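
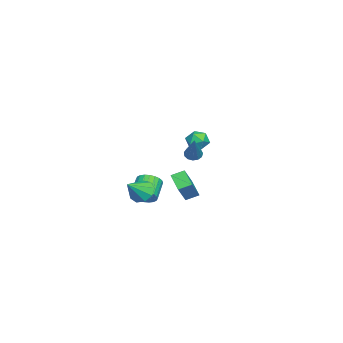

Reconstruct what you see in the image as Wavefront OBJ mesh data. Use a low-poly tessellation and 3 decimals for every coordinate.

v 2.262 -2.189 -0.603
v 2.756 -2.351 -1.237
v 3.278 -2.711 0.323
v 2.851 -1.832 -1.048
v 2.671 -1.479 -0.65
v 2.299 -1.459 -0.231
v 1.91 -1.78 0.015
v 1.686 -2.292 -0.028
v 1.731 -2.756 -0.34
v 2.025 -2.954 -0.775
v 2.43 -2.795 -1.129
v 0.311 1.125 2.728
v 0.799 0.729 2.345
v 0.061 0.171 3.395
v 0.549 -0.225 3.012
v 0.78 0.312 3.46
v 0.935 0.901 3.047
v -0.075 -0.001 2.693
v 0.08 0.588 2.28
v 0.561 0.033 2.323
v 1.089 0.227 2.797
v -0.229 0.673 2.943
v 0.299 0.867 3.417
v 3.251 0.99 3.062
v 3.636 0.784 2.797
v 4.509 1.39 4.578
v 3.63 1.063 2.728
v 3.505 1.319 2.765
v 3.299 1.47 2.896
v 3.077 1.469 3.08
v 2.912 1.316 3.258
v 2.854 1.06 3.373
v 2.922 0.781 3.39
v 3.095 0.569 3.303
v 3.317 0.49 3.139
v 3.519 0.571 2.95
v -4.483 -2.056 -3.065
v -3.478 -2.22 -1.792
v -4.804 -1.315 -2.716
v -3.799 -1.479 -1.443
v -3.541 -1.341 -3.717
v -2.536 -1.505 -2.444
v -3.862 -0.6 -3.368
v -2.857 -0.764 -2.095
v 0.62 -2.567 -1.76
v 1.04 -2.725 -1.135
v -0.099 -2.75 -0.375
v -0.52 -2.593 -1
v 1.037 -2.424 -1.129
v -0.102 -2.45 -0.369
v 0.971 -2.146 -1.22
v -0.169 -2.171 -0.46
v 0.851 -1.931 -1.393
v -0.289 -1.957 -0.632
v 0.695 -1.814 -1.621
v -0.444 -1.839 -0.861
v 0.529 -1.811 -1.871
v -0.611 -1.836 -1.111
v 0.376 -1.923 -2.104
v -0.764 -1.949 -1.344
v 0.26 -2.133 -2.285
v -0.879 -2.159 -1.525
v 0.199 -2.41 -2.385
v -0.94 -2.435 -1.625
v 0.202 -2.71 -2.391
v -0.937 -2.736 -1.631
v 0.269 -2.989 -2.3
v -0.871 -3.014 -1.54
v 0.389 -3.203 -2.128
v -0.751 -3.229 -1.367
v 0.544 -3.321 -1.899
v -0.595 -3.346 -1.139
v 0.711 -3.324 -1.649
v -0.429 -3.349 -0.889
v 0.864 -3.211 -1.416
v -0.276 -3.237 -0.656
v 0.979 -3.001 -1.235
v -0.16 -3.027 -0.475
f 2 1 4
f 2 4 3
f 4 1 5
f 4 5 3
f 5 1 6
f 5 6 3
f 6 1 7
f 6 7 3
f 7 1 8
f 7 8 3
f 8 1 9
f 8 9 3
f 9 1 10
f 9 10 3
f 10 1 11
f 10 11 3
f 11 1 2
f 11 2 3
f 12 23 17
f 12 17 13
f 12 13 19
f 12 19 22
f 12 22 23
f 13 17 21
f 17 23 16
f 23 22 14
f 22 19 18
f 19 13 20
f 15 21 16
f 15 16 14
f 15 14 18
f 15 18 20
f 15 20 21
f 16 21 17
f 14 16 23
f 18 14 22
f 20 18 19
f 21 20 13
f 25 24 27
f 25 27 26
f 27 24 28
f 27 28 26
f 28 24 29
f 28 29 26
f 29 24 30
f 29 30 26
f 30 24 31
f 30 31 26
f 31 24 32
f 31 32 26
f 32 24 33
f 32 33 26
f 33 24 34
f 33 34 26
f 34 24 35
f 34 35 26
f 35 24 36
f 35 36 26
f 36 24 25
f 36 25 26
f 38 40 37
f 41 38 37
f 37 40 39
f 39 41 37
f 38 44 40
f 42 38 41
f 42 44 38
f 40 44 39
f 43 41 39
f 39 44 43
f 43 42 41
f 44 42 43
f 46 45 49
f 46 49 47
f 47 49 50
f 47 50 48
f 49 45 51
f 49 51 50
f 50 51 52
f 50 52 48
f 51 45 53
f 51 53 52
f 52 53 54
f 52 54 48
f 53 45 55
f 53 55 54
f 54 55 56
f 54 56 48
f 55 45 57
f 55 57 56
f 56 57 58
f 56 58 48
f 57 45 59
f 57 59 58
f 58 59 60
f 58 60 48
f 59 45 61
f 59 61 60
f 60 61 62
f 60 62 48
f 61 45 63
f 61 63 62
f 62 63 64
f 62 64 48
f 63 45 65
f 63 65 64
f 64 65 66
f 64 66 48
f 65 45 67
f 65 67 66
f 66 67 68
f 66 68 48
f 67 45 69
f 67 69 68
f 68 69 70
f 68 70 48
f 69 45 71
f 69 71 70
f 70 71 72
f 70 72 48
f 71 45 73
f 71 73 72
f 72 73 74
f 72 74 48
f 73 45 75
f 73 75 74
f 74 75 76
f 74 76 48
f 75 45 77
f 75 77 76
f 76 77 78
f 76 78 48
f 77 45 46
f 77 46 78
f 78 46 47
f 78 47 48



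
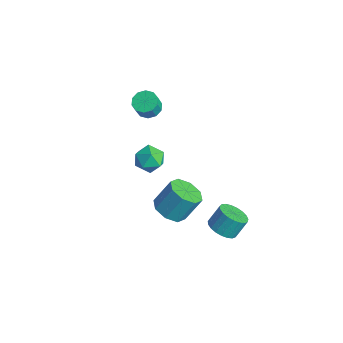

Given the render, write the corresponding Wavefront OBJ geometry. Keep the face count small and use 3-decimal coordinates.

v -3.897 2.235 1.191
v -3.293 2.695 1.205
v -3.019 2.306 2.164
v -3.623 1.845 2.149
v -3.653 2.923 1.401
v -3.379 2.534 2.359
v -4.107 2.888 1.517
v -3.833 2.499 2.475
v -4.481 2.604 1.508
v -4.207 2.214 2.466
v -4.631 2.178 1.378
v -4.357 1.789 2.336
v -4.501 1.774 1.176
v -4.227 1.385 2.135
v -4.141 1.546 0.981
v -3.867 1.157 1.939
v -3.687 1.581 0.865
v -3.413 1.192 1.823
v -3.313 1.866 0.874
v -3.039 1.476 1.832
v -3.163 2.291 1.004
v -2.889 1.902 1.962
v -1.775 1.959 -1.971
v -1.172 1.455 -1.406
v -2.968 1.065 -1.494
v -2.365 0.561 -0.929
v -2.575 1.481 -0.713
v -1.838 2.033 -1.008
v -2.302 0.487 -1.892
v -1.565 1.039 -2.187
v -1.498 0.545 -1.357
v -1.667 1.16 -0.629
v -2.473 1.36 -2.271
v -2.642 1.975 -1.543
v 3.544 2.632 -3.288
v 4.419 2.762 -3.389
v 4.431 3.478 -2.352
v 3.556 3.348 -2.252
v 4.276 3.044 -3.582
v 4.288 3.76 -2.545
v 4.007 3.255 -3.724
v 4.019 3.971 -2.687
v 3.658 3.358 -3.791
v 3.67 4.074 -2.754
v 3.289 3.335 -3.771
v 3.301 4.051 -2.734
v 2.964 3.191 -3.667
v 2.976 3.907 -2.631
v 2.74 2.95 -3.499
v 2.752 3.666 -2.462
v 2.654 2.654 -3.293
v 2.666 3.37 -2.256
v 2.723 2.355 -3.087
v 2.735 3.071 -2.05
v 2.933 2.103 -2.916
v 2.945 2.819 -1.879
v 3.249 1.943 -2.809
v 3.261 2.659 -1.772
v 3.616 1.902 -2.785
v 3.628 2.618 -1.748
v 3.97 1.987 -2.848
v 3.983 2.703 -1.811
v 4.251 2.184 -2.987
v 4.263 2.9 -1.95
v 4.41 2.458 -3.178
v 4.422 3.174 -2.142
v 1.628 0.476 -2.237
v 2.347 1.045 -2.707
v 2.551 1.972 -1.273
v 1.832 1.404 -0.803
v 1.622 1.341 -2.796
v 1.826 2.269 -1.362
v 0.9 1.131 -2.557
v 1.105 2.059 -1.123
v 0.605 0.537 -2.131
v 0.809 1.465 -0.697
v 0.909 -0.092 -1.767
v 1.113 0.835 -0.333
v 1.634 -0.389 -1.678
v 1.838 0.539 -0.244
v 2.355 -0.179 -1.917
v 2.56 0.749 -0.483
v 2.651 0.415 -2.343
v 2.855 1.343 -0.909
f 2 1 5
f 2 5 3
f 3 5 6
f 3 6 4
f 5 1 7
f 5 7 6
f 6 7 8
f 6 8 4
f 7 1 9
f 7 9 8
f 8 9 10
f 8 10 4
f 9 1 11
f 9 11 10
f 10 11 12
f 10 12 4
f 11 1 13
f 11 13 12
f 12 13 14
f 12 14 4
f 13 1 15
f 13 15 14
f 14 15 16
f 14 16 4
f 15 1 17
f 15 17 16
f 16 17 18
f 16 18 4
f 17 1 19
f 17 19 18
f 18 19 20
f 18 20 4
f 19 1 21
f 19 21 20
f 20 21 22
f 20 22 4
f 21 1 2
f 21 2 22
f 22 2 3
f 22 3 4
f 23 34 28
f 23 28 24
f 23 24 30
f 23 30 33
f 23 33 34
f 24 28 32
f 28 34 27
f 34 33 25
f 33 30 29
f 30 24 31
f 26 32 27
f 26 27 25
f 26 25 29
f 26 29 31
f 26 31 32
f 27 32 28
f 25 27 34
f 29 25 33
f 31 29 30
f 32 31 24
f 36 35 39
f 36 39 37
f 37 39 40
f 37 40 38
f 39 35 41
f 39 41 40
f 40 41 42
f 40 42 38
f 41 35 43
f 41 43 42
f 42 43 44
f 42 44 38
f 43 35 45
f 43 45 44
f 44 45 46
f 44 46 38
f 45 35 47
f 45 47 46
f 46 47 48
f 46 48 38
f 47 35 49
f 47 49 48
f 48 49 50
f 48 50 38
f 49 35 51
f 49 51 50
f 50 51 52
f 50 52 38
f 51 35 53
f 51 53 52
f 52 53 54
f 52 54 38
f 53 35 55
f 53 55 54
f 54 55 56
f 54 56 38
f 55 35 57
f 55 57 56
f 56 57 58
f 56 58 38
f 57 35 59
f 57 59 58
f 58 59 60
f 58 60 38
f 59 35 61
f 59 61 60
f 60 61 62
f 60 62 38
f 61 35 63
f 61 63 62
f 62 63 64
f 62 64 38
f 63 35 65
f 63 65 64
f 64 65 66
f 64 66 38
f 65 35 36
f 65 36 66
f 66 36 37
f 66 37 38
f 68 67 71
f 68 71 69
f 69 71 72
f 69 72 70
f 71 67 73
f 71 73 72
f 72 73 74
f 72 74 70
f 73 67 75
f 73 75 74
f 74 75 76
f 74 76 70
f 75 67 77
f 75 77 76
f 76 77 78
f 76 78 70
f 77 67 79
f 77 79 78
f 78 79 80
f 78 80 70
f 79 67 81
f 79 81 80
f 80 81 82
f 80 82 70
f 81 67 83
f 81 83 82
f 82 83 84
f 82 84 70
f 83 67 68
f 83 68 84
f 84 68 69
f 84 69 70



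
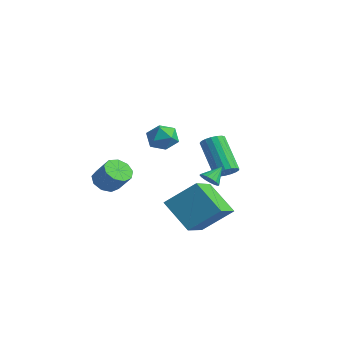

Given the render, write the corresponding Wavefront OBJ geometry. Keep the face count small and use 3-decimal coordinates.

v -3.459 -2.392 -0.889
v -3.026 -2.948 -1.2
v -2.168 -2.803 -0.261
v -2.601 -2.248 0.049
v -2.888 -2.48 -1.398
v -2.03 -2.335 -0.46
v -3.018 -1.971 -1.359
v -2.159 -1.826 -0.42
v -3.353 -1.659 -1.099
v -2.495 -1.514 -0.161
v -3.739 -1.69 -0.742
v -2.88 -1.545 0.196
v -3.994 -2.05 -0.453
v -3.135 -1.905 0.485
v -3.998 -2.57 -0.368
v -3.14 -2.425 0.57
v -3.751 -3.007 -0.527
v -2.892 -2.862 0.411
v -3.367 -3.156 -0.856
v -2.508 -3.011 0.082
v 2.193 -0.583 0.547
v 2.433 -0.9 0.913
v 2.167 0.163 1.213
v 2.63 -0.785 0.792
v 2.727 -0.624 0.614
v 2.702 -0.454 0.422
v 2.56 -0.313 0.258
v 2.334 -0.234 0.161
v 2.076 -0.235 0.152
v 1.844 -0.316 0.234
v 1.693 -0.458 0.387
v 1.656 -0.629 0.578
v 1.742 -0.789 0.761
v 1.931 -0.903 0.896
v 2.181 -0.943 0.95
v -0.013 2.109 -0.276
v 0.35 1.745 0.088
v -1.064 1.966 1.72
v -1.427 2.331 1.356
v 0.453 2.024 0.14
v -0.961 2.245 1.771
v 0.449 2.322 0.096
v -0.965 2.544 1.727
v 0.339 2.572 -0.033
v -1.074 2.793 1.598
v 0.149 2.715 -0.218
v -1.265 2.937 1.414
v -0.079 2.72 -0.415
v -1.492 2.941 1.216
v -0.291 2.585 -0.581
v -1.705 2.806 1.05
v -0.44 2.341 -0.677
v -1.854 2.562 0.954
v -0.491 2.044 -0.681
v -1.905 2.265 0.95
v -0.433 1.762 -0.592
v -1.846 1.983 1.039
v -0.278 1.559 -0.431
v -1.692 1.78 1.201
v -0.063 1.483 -0.234
v -1.477 1.704 1.398
v 0.164 1.55 -0.046
v -1.25 1.771 1.585
v -0.982 -0.006 -2.08
v -0.097 1.195 -0.855
v 0.45 0.323 -3.437
v 1.335 1.524 -2.212
v 0.145 -1.644 -1.288
v 1.03 -0.443 -0.063
v 1.577 -1.315 -2.645
v 2.462 -0.114 -1.42
v 1.229 -2.951 3.427
v 1.653 -2.295 3.595
v 2.267 -3.685 3.665
v 2.691 -3.029 3.833
v 2.106 -3.263 4.324
v 1.465 -2.809 4.177
v 2.455 -3.171 3.083
v 1.814 -2.717 2.936
v 2.412 -2.431 3.382
v 2.196 -2.488 4.15
v 1.724 -3.492 3.11
v 1.508 -3.549 3.878
f 2 1 5
f 2 5 3
f 3 5 6
f 3 6 4
f 5 1 7
f 5 7 6
f 6 7 8
f 6 8 4
f 7 1 9
f 7 9 8
f 8 9 10
f 8 10 4
f 9 1 11
f 9 11 10
f 10 11 12
f 10 12 4
f 11 1 13
f 11 13 12
f 12 13 14
f 12 14 4
f 13 1 15
f 13 15 14
f 14 15 16
f 14 16 4
f 15 1 17
f 15 17 16
f 16 17 18
f 16 18 4
f 17 1 19
f 17 19 18
f 18 19 20
f 18 20 4
f 19 1 2
f 19 2 20
f 20 2 3
f 20 3 4
f 22 21 24
f 22 24 23
f 24 21 25
f 24 25 23
f 25 21 26
f 25 26 23
f 26 21 27
f 26 27 23
f 27 21 28
f 27 28 23
f 28 21 29
f 28 29 23
f 29 21 30
f 29 30 23
f 30 21 31
f 30 31 23
f 31 21 32
f 31 32 23
f 32 21 33
f 32 33 23
f 33 21 34
f 33 34 23
f 34 21 35
f 34 35 23
f 35 21 22
f 35 22 23
f 37 36 40
f 37 40 38
f 38 40 41
f 38 41 39
f 40 36 42
f 40 42 41
f 41 42 43
f 41 43 39
f 42 36 44
f 42 44 43
f 43 44 45
f 43 45 39
f 44 36 46
f 44 46 45
f 45 46 47
f 45 47 39
f 46 36 48
f 46 48 47
f 47 48 49
f 47 49 39
f 48 36 50
f 48 50 49
f 49 50 51
f 49 51 39
f 50 36 52
f 50 52 51
f 51 52 53
f 51 53 39
f 52 36 54
f 52 54 53
f 53 54 55
f 53 55 39
f 54 36 56
f 54 56 55
f 55 56 57
f 55 57 39
f 56 36 58
f 56 58 57
f 57 58 59
f 57 59 39
f 58 36 60
f 58 60 59
f 59 60 61
f 59 61 39
f 60 36 62
f 60 62 61
f 61 62 63
f 61 63 39
f 62 36 37
f 62 37 63
f 63 37 38
f 63 38 39
f 65 67 64
f 68 65 64
f 64 67 66
f 66 68 64
f 65 71 67
f 69 65 68
f 69 71 65
f 67 71 66
f 70 68 66
f 66 71 70
f 70 69 68
f 71 69 70
f 72 83 77
f 72 77 73
f 72 73 79
f 72 79 82
f 72 82 83
f 73 77 81
f 77 83 76
f 83 82 74
f 82 79 78
f 79 73 80
f 75 81 76
f 75 76 74
f 75 74 78
f 75 78 80
f 75 80 81
f 76 81 77
f 74 76 83
f 78 74 82
f 80 78 79
f 81 80 73



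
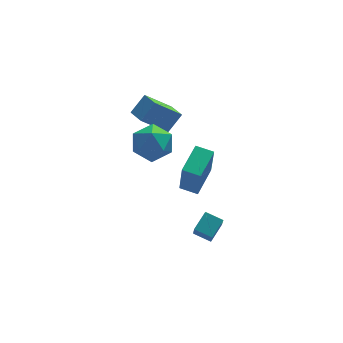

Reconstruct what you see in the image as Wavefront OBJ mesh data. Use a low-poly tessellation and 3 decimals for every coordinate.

v 0.47 0.003 0.341
v 0.974 0.617 -0.395
v 1.606 -1.297 0.035
v 2.11 -0.683 -0.701
v 2.169 -0.427 0.35
v 1.467 0.376 0.539
v 1.113 -1.056 -0.899
v 0.411 -0.253 -0.71
v 1.372 -0.038 -1.161
v 2.024 0.351 -0.389
v 0.556 -1.031 0.029
v 1.208 -0.642 0.801
v 2.502 2.025 -1.697
v 1.189 1.859 -0.462
v 2.209 3.006 -1.876
v 0.897 2.841 -0.641
v 3.243 2.399 -0.859
v 1.931 2.234 0.376
v 2.951 3.381 -1.038
v 1.638 3.215 0.197
v 3.391 -0.424 -4.315
v 3.355 -1.125 -2.304
v 2.628 0.066 -4.158
v 2.592 -0.635 -2.147
v 4.308 0.855 -3.853
v 4.272 0.154 -1.842
v 3.545 1.345 -3.696
v 3.509 0.644 -1.685
v 3.312 -3.499 -4.912
v 3.188 -4.263 -3.818
v 2.602 -2.998 -4.642
v 2.478 -3.761 -3.548
v 3.962 -2.859 -4.392
v 3.838 -3.622 -3.298
v 3.252 -2.357 -4.122
v 3.128 -3.121 -3.028
f 1 12 6
f 1 6 2
f 1 2 8
f 1 8 11
f 1 11 12
f 2 6 10
f 6 12 5
f 12 11 3
f 11 8 7
f 8 2 9
f 4 10 5
f 4 5 3
f 4 3 7
f 4 7 9
f 4 9 10
f 5 10 6
f 3 5 12
f 7 3 11
f 9 7 8
f 10 9 2
f 14 16 13
f 17 14 13
f 13 16 15
f 15 17 13
f 14 20 16
f 18 14 17
f 18 20 14
f 16 20 15
f 19 17 15
f 15 20 19
f 19 18 17
f 20 18 19
f 22 24 21
f 25 22 21
f 21 24 23
f 23 25 21
f 22 28 24
f 26 22 25
f 26 28 22
f 24 28 23
f 27 25 23
f 23 28 27
f 27 26 25
f 28 26 27
f 30 32 29
f 33 30 29
f 29 32 31
f 31 33 29
f 30 36 32
f 34 30 33
f 34 36 30
f 32 36 31
f 35 33 31
f 31 36 35
f 35 34 33
f 36 34 35



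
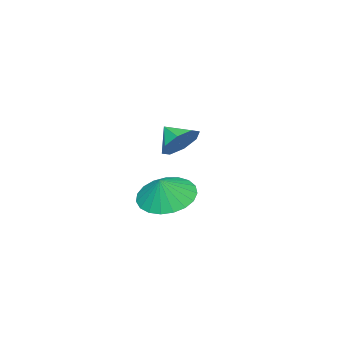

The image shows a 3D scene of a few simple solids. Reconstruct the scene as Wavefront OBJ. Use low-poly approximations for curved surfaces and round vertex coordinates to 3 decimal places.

v -0.895 -0.889 -0.63
v -0.012 -0.992 -0.588
v -1.025 -1.751 -0.01
v -0.252 -0.596 -0.088
v -0.869 -0.372 0.094
v -1.501 -0.451 -0.147
v -1.778 -0.786 -0.672
v -1.538 -1.181 -1.172
v -0.921 -1.406 -1.354
v -0.289 -1.327 -1.112
v 3.305 1.432 -1.547
v 4.164 0.919 -2.003
v 3.835 1.508 -0.633
v 4.257 1.357 -2.093
v 4.186 1.809 -2.088
v 3.962 2.196 -1.99
v 3.624 2.45 -1.816
v 3.232 2.529 -1.595
v 2.852 2.418 -1.366
v 2.55 2.137 -1.168
v 2.379 1.734 -1.036
v 2.368 1.278 -0.992
v 2.519 0.85 -1.044
v 2.806 0.522 -1.184
v 3.179 0.352 -1.386
v 3.574 0.368 -1.616
v 3.923 0.569 -1.834
f 2 1 4
f 2 4 3
f 4 1 5
f 4 5 3
f 5 1 6
f 5 6 3
f 6 1 7
f 6 7 3
f 7 1 8
f 7 8 3
f 8 1 9
f 8 9 3
f 9 1 10
f 9 10 3
f 10 1 2
f 10 2 3
f 12 11 14
f 12 14 13
f 14 11 15
f 14 15 13
f 15 11 16
f 15 16 13
f 16 11 17
f 16 17 13
f 17 11 18
f 17 18 13
f 18 11 19
f 18 19 13
f 19 11 20
f 19 20 13
f 20 11 21
f 20 21 13
f 21 11 22
f 21 22 13
f 22 11 23
f 22 23 13
f 23 11 24
f 23 24 13
f 24 11 25
f 24 25 13
f 25 11 26
f 25 26 13
f 26 11 27
f 26 27 13
f 27 11 12
f 27 12 13



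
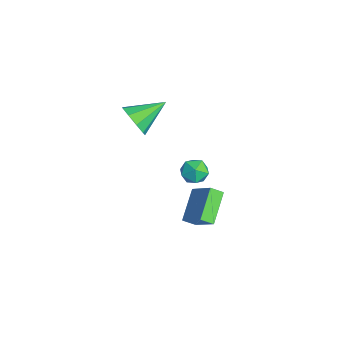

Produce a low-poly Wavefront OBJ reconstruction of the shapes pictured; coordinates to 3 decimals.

v 2.654 -2.796 -1.564
v 1.215 -1.9 -0.503
v 2.734 -2.114 -2.031
v 1.294 -1.219 -0.97
v 3.886 -2.161 -0.43
v 2.446 -1.266 0.631
v 3.965 -1.48 -0.897
v 2.526 -0.584 0.164
v -0.996 -0.707 -2.226
v -0.473 -1.253 -1.749
v -2.107 -1.007 -1.351
v -1.584 -1.553 -0.874
v -1.446 -0.671 -0.852
v -0.759 -0.485 -1.393
v -1.821 -1.775 -1.707
v -1.134 -1.589 -2.248
v -0.983 -1.913 -1.429
v -0.751 -1.231 -0.9
v -1.829 -1.029 -2.2
v -1.597 -0.347 -1.671
v -3.719 -3.869 1.218
v -3.075 -3.39 0.48
v -4.101 -1.991 2.102
v -3.776 -3.414 0.229
v -4.451 -3.651 0.44
v -4.783 -3.99 1.015
v -4.617 -4.272 1.685
v -4.031 -4.365 2.136
v -3.299 -4.226 2.158
v -2.763 -3.92 1.739
v -2.675 -3.59 1.077
f 2 4 1
f 5 2 1
f 1 4 3
f 3 5 1
f 2 8 4
f 6 2 5
f 6 8 2
f 4 8 3
f 7 5 3
f 3 8 7
f 7 6 5
f 8 6 7
f 9 20 14
f 9 14 10
f 9 10 16
f 9 16 19
f 9 19 20
f 10 14 18
f 14 20 13
f 20 19 11
f 19 16 15
f 16 10 17
f 12 18 13
f 12 13 11
f 12 11 15
f 12 15 17
f 12 17 18
f 13 18 14
f 11 13 20
f 15 11 19
f 17 15 16
f 18 17 10
f 22 21 24
f 22 24 23
f 24 21 25
f 24 25 23
f 25 21 26
f 25 26 23
f 26 21 27
f 26 27 23
f 27 21 28
f 27 28 23
f 28 21 29
f 28 29 23
f 29 21 30
f 29 30 23
f 30 21 31
f 30 31 23
f 31 21 22
f 31 22 23



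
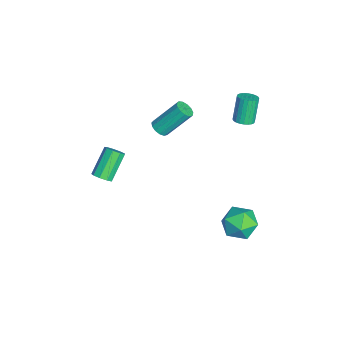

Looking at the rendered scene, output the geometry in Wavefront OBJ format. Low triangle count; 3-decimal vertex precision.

v 1.311 -4.311 -0.073
v 1.736 -4.062 0.171
v 0.715 -3.42 1.296
v 0.289 -3.669 1.053
v 1.588 -3.837 -0.092
v 0.567 -3.194 1.034
v 1.31 -3.834 -0.346
v 0.289 -3.191 0.78
v 1.033 -4.054 -0.472
v 0.012 -3.411 0.654
v 0.885 -4.395 -0.411
v -0.136 -3.752 0.714
v 0.937 -4.696 -0.192
v -0.085 -4.054 0.933
v 1.163 -4.818 0.082
v 0.142 -4.175 1.208
v 1.458 -4.702 0.285
v 0.437 -4.06 1.41
v 1.685 -4.404 0.319
v 0.664 -3.761 1.445
v 1.426 3.041 -2.889
v 2.43 3.259 -2.978
v 1.71 1.501 -3.462
v 2.714 1.719 -3.551
v 2.285 1.638 -2.617
v 2.109 2.589 -2.263
v 2.031 2.171 -4.177
v 1.855 3.122 -3.823
v 2.803 2.721 -3.773
v 2.96 2.392 -2.81
v 1.18 2.368 -3.63
v 1.337 2.039 -2.667
v -1.889 -1.481 0.541
v -1.353 -1.488 0.607
v -1.515 -0.225 2.045
v -2.051 -0.219 1.979
v -1.412 -1.267 0.407
v -1.574 -0.004 1.844
v -1.622 -1.114 0.249
v -1.785 0.149 1.686
v -1.917 -1.078 0.184
v -2.08 0.185 1.621
v -2.203 -1.169 0.232
v -2.366 0.093 1.67
v -2.389 -1.36 0.379
v -2.552 -0.098 1.816
v -2.417 -1.59 0.577
v -2.579 -0.327 2.014
v -2.276 -1.784 0.764
v -2.439 -0.522 2.201
v -2.013 -1.883 0.88
v -2.175 -0.621 2.318
v -1.71 -1.854 0.889
v -1.873 -0.592 2.326
v -1.464 -1.707 0.787
v -1.627 -0.444 2.225
v -1.423 2.651 1.601
v -1.102 2.252 1.801
v -1.677 2.469 3.159
v -1.997 2.869 2.959
v -0.976 2.424 1.827
v -1.551 2.641 3.184
v -0.918 2.63 1.819
v -1.493 2.848 3.176
v -0.937 2.84 1.777
v -1.512 3.057 3.134
v -1.029 3.021 1.709
v -1.604 3.238 3.066
v -1.182 3.146 1.624
v -1.757 3.363 2.981
v -1.372 3.195 1.536
v -1.946 3.412 2.893
v -1.569 3.162 1.458
v -2.144 3.379 2.815
v -1.743 3.051 1.401
v -2.318 3.268 2.759
v -1.869 2.879 1.376
v -2.444 3.096 2.733
v -1.927 2.672 1.384
v -2.502 2.89 2.741
v -1.908 2.463 1.426
v -2.483 2.68 2.783
v -1.816 2.282 1.494
v -2.391 2.499 2.851
v -1.663 2.157 1.579
v -2.238 2.374 2.936
v -1.474 2.108 1.667
v -2.048 2.325 3.024
v -1.276 2.141 1.745
v -1.851 2.358 3.102
f 2 1 5
f 2 5 3
f 3 5 6
f 3 6 4
f 5 1 7
f 5 7 6
f 6 7 8
f 6 8 4
f 7 1 9
f 7 9 8
f 8 9 10
f 8 10 4
f 9 1 11
f 9 11 10
f 10 11 12
f 10 12 4
f 11 1 13
f 11 13 12
f 12 13 14
f 12 14 4
f 13 1 15
f 13 15 14
f 14 15 16
f 14 16 4
f 15 1 17
f 15 17 16
f 16 17 18
f 16 18 4
f 17 1 19
f 17 19 18
f 18 19 20
f 18 20 4
f 19 1 2
f 19 2 20
f 20 2 3
f 20 3 4
f 21 32 26
f 21 26 22
f 21 22 28
f 21 28 31
f 21 31 32
f 22 26 30
f 26 32 25
f 32 31 23
f 31 28 27
f 28 22 29
f 24 30 25
f 24 25 23
f 24 23 27
f 24 27 29
f 24 29 30
f 25 30 26
f 23 25 32
f 27 23 31
f 29 27 28
f 30 29 22
f 34 33 37
f 34 37 35
f 35 37 38
f 35 38 36
f 37 33 39
f 37 39 38
f 38 39 40
f 38 40 36
f 39 33 41
f 39 41 40
f 40 41 42
f 40 42 36
f 41 33 43
f 41 43 42
f 42 43 44
f 42 44 36
f 43 33 45
f 43 45 44
f 44 45 46
f 44 46 36
f 45 33 47
f 45 47 46
f 46 47 48
f 46 48 36
f 47 33 49
f 47 49 48
f 48 49 50
f 48 50 36
f 49 33 51
f 49 51 50
f 50 51 52
f 50 52 36
f 51 33 53
f 51 53 52
f 52 53 54
f 52 54 36
f 53 33 55
f 53 55 54
f 54 55 56
f 54 56 36
f 55 33 34
f 55 34 56
f 56 34 35
f 56 35 36
f 58 57 61
f 58 61 59
f 59 61 62
f 59 62 60
f 61 57 63
f 61 63 62
f 62 63 64
f 62 64 60
f 63 57 65
f 63 65 64
f 64 65 66
f 64 66 60
f 65 57 67
f 65 67 66
f 66 67 68
f 66 68 60
f 67 57 69
f 67 69 68
f 68 69 70
f 68 70 60
f 69 57 71
f 69 71 70
f 70 71 72
f 70 72 60
f 71 57 73
f 71 73 72
f 72 73 74
f 72 74 60
f 73 57 75
f 73 75 74
f 74 75 76
f 74 76 60
f 75 57 77
f 75 77 76
f 76 77 78
f 76 78 60
f 77 57 79
f 77 79 78
f 78 79 80
f 78 80 60
f 79 57 81
f 79 81 80
f 80 81 82
f 80 82 60
f 81 57 83
f 81 83 82
f 82 83 84
f 82 84 60
f 83 57 85
f 83 85 84
f 84 85 86
f 84 86 60
f 85 57 87
f 85 87 86
f 86 87 88
f 86 88 60
f 87 57 89
f 87 89 88
f 88 89 90
f 88 90 60
f 89 57 58
f 89 58 90
f 90 58 59
f 90 59 60



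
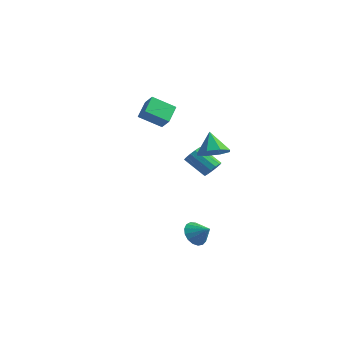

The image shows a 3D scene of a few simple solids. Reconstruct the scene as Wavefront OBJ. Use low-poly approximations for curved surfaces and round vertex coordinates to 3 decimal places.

v 2.205 -0.762 0.929
v 2.473 -0.367 1.355
v 1.264 -0.583 2.317
v 0.995 -0.978 1.891
v 2.266 -0.162 1.142
v 1.057 -0.378 2.104
v 2.041 -0.147 0.861
v 0.831 -0.363 1.823
v 1.867 -0.328 0.602
v 0.658 -0.544 1.564
v 1.8 -0.647 0.447
v 0.591 -0.863 1.408
v 1.862 -1.002 0.445
v 0.653 -1.218 1.406
v 2.033 -1.281 0.596
v 0.824 -1.497 1.558
v 2.258 -1.395 0.854
v 1.049 -1.611 1.816
v 2.466 -1.309 1.135
v 1.257 -1.525 2.097
v 2.591 -1.048 1.351
v 1.382 -1.264 2.313
v 2.594 -0.697 1.433
v 1.385 -0.913 2.395
v -4.375 0.946 2.747
v -3.699 0.743 3.398
v -4.731 2.048 3.461
v -4.055 1.844 4.112
v -3.325 1.816 1.928
v -2.649 1.612 2.579
v -3.681 2.917 2.642
v -3.005 2.714 3.293
v 2.877 -1.615 2.643
v 3.587 -1.96 3.171
v 2.223 -1.105 3.857
v 3.71 -1.278 2.951
v 3.345 -0.793 2.551
v 2.706 -0.789 2.205
v 2.167 -1.269 2.115
v 2.044 -1.951 2.335
v 2.409 -2.436 2.735
v 3.048 -2.44 3.081
v 3.513 -3.992 -2.331
v 3.945 -4.34 -2.935
v 4.407 -3.928 -1.729
v 3.969 -3.956 -3.012
v 3.889 -3.58 -2.932
v 3.723 -3.298 -2.715
v 3.509 -3.175 -2.41
v 3.295 -3.24 -2.087
v 3.132 -3.476 -1.82
v 3.056 -3.831 -1.67
v 3.084 -4.222 -1.671
v 3.211 -4.561 -1.824
v 3.407 -4.769 -2.093
v 3.627 -4.799 -2.416
v 3.821 -4.644 -2.72
f 2 1 5
f 2 5 3
f 3 5 6
f 3 6 4
f 5 1 7
f 5 7 6
f 6 7 8
f 6 8 4
f 7 1 9
f 7 9 8
f 8 9 10
f 8 10 4
f 9 1 11
f 9 11 10
f 10 11 12
f 10 12 4
f 11 1 13
f 11 13 12
f 12 13 14
f 12 14 4
f 13 1 15
f 13 15 14
f 14 15 16
f 14 16 4
f 15 1 17
f 15 17 16
f 16 17 18
f 16 18 4
f 17 1 19
f 17 19 18
f 18 19 20
f 18 20 4
f 19 1 21
f 19 21 20
f 20 21 22
f 20 22 4
f 21 1 23
f 21 23 22
f 22 23 24
f 22 24 4
f 23 1 2
f 23 2 24
f 24 2 3
f 24 3 4
f 26 28 25
f 29 26 25
f 25 28 27
f 27 29 25
f 26 32 28
f 30 26 29
f 30 32 26
f 28 32 27
f 31 29 27
f 27 32 31
f 31 30 29
f 32 30 31
f 34 33 36
f 34 36 35
f 36 33 37
f 36 37 35
f 37 33 38
f 37 38 35
f 38 33 39
f 38 39 35
f 39 33 40
f 39 40 35
f 40 33 41
f 40 41 35
f 41 33 42
f 41 42 35
f 42 33 34
f 42 34 35
f 44 43 46
f 44 46 45
f 46 43 47
f 46 47 45
f 47 43 48
f 47 48 45
f 48 43 49
f 48 49 45
f 49 43 50
f 49 50 45
f 50 43 51
f 50 51 45
f 51 43 52
f 51 52 45
f 52 43 53
f 52 53 45
f 53 43 54
f 53 54 45
f 54 43 55
f 54 55 45
f 55 43 56
f 55 56 45
f 56 43 57
f 56 57 45
f 57 43 44
f 57 44 45



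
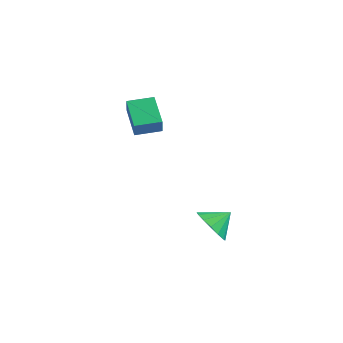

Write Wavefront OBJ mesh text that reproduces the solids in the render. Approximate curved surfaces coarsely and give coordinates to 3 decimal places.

v 3.475 -3.864 -4.035
v 3.972 -3.692 -4.766
v 4.025 -3.116 -3.485
v 3.608 -3.403 -4.796
v 3.209 -3.237 -4.623
v 2.881 -3.239 -4.292
v 2.712 -3.409 -3.892
v 2.748 -3.701 -3.531
v 2.978 -4.037 -3.305
v 3.342 -4.326 -3.274
v 3.741 -4.492 -3.448
v 4.069 -4.49 -3.779
v 4.238 -4.32 -4.178
v 4.202 -4.028 -4.54
v -2.896 0.973 -2.358
v -2.804 0.789 -1.574
v -1.916 1.747 -2.291
v -1.824 1.563 -1.508
v -1.876 -0.283 -2.772
v -1.784 -0.467 -1.989
v -0.896 0.491 -2.706
v -0.804 0.307 -1.922
f 2 1 4
f 2 4 3
f 4 1 5
f 4 5 3
f 5 1 6
f 5 6 3
f 6 1 7
f 6 7 3
f 7 1 8
f 7 8 3
f 8 1 9
f 8 9 3
f 9 1 10
f 9 10 3
f 10 1 11
f 10 11 3
f 11 1 12
f 11 12 3
f 12 1 13
f 12 13 3
f 13 1 14
f 13 14 3
f 14 1 2
f 14 2 3
f 16 18 15
f 19 16 15
f 15 18 17
f 17 19 15
f 16 22 18
f 20 16 19
f 20 22 16
f 18 22 17
f 21 19 17
f 17 22 21
f 21 20 19
f 22 20 21



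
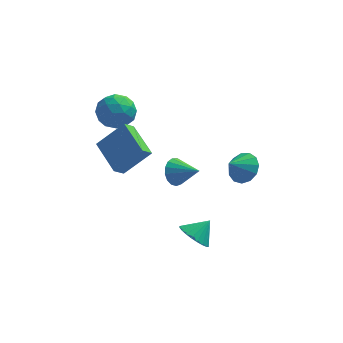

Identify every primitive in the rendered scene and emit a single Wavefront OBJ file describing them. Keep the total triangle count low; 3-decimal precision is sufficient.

v -3.334 -2.474 2.792
v -1.949 -2.125 4.163
v -4.388 -0.743 3.416
v -3.002 -0.394 4.788
v -2.898 -2.006 2.232
v -1.512 -1.657 3.604
v -3.951 -0.275 2.857
v -2.566 0.074 4.228
v 3.031 -1.421 2.522
v 3.798 -1.696 3.009
v 2.309 -2.019 3.318
v 3.644 -1.229 3.221
v 3.296 -0.823 3.211
v 2.863 -0.607 2.982
v 2.484 -0.649 2.607
v 2.278 -0.936 2.205
v 2.311 -1.377 1.903
v 2.573 -1.832 1.798
v 2.98 -2.156 1.923
v 3.403 -2.247 2.238
v 3.708 -2.076 2.643
v 0.667 -2.755 -1.911
v 1.41 -2.853 -2.511
v 1.433 -2.225 -1.049
v 1.283 -2.513 -2.607
v 1.062 -2.211 -2.597
v 0.781 -1.992 -2.482
v 0.482 -1.889 -2.281
v 0.212 -1.917 -2.023
v 0.011 -2.074 -1.748
v -0.09 -2.334 -1.498
v -0.076 -2.658 -1.312
v 0.051 -2.997 -1.216
v 0.272 -3.3 -1.226
v 0.553 -3.519 -1.341
v 0.852 -3.622 -1.542
v 1.122 -3.593 -1.8
v 1.323 -3.437 -2.075
v 1.424 -3.177 -2.324
v -3.717 3.134 4.225
v -2.81 2.453 4.299
v -4.55 1.907 3.141
v -3.643 1.226 3.215
v -4.302 1.395 4.124
v -3.787 2.153 4.794
v -3.573 2.207 2.646
v -3.058 2.965 3.316
v -2.721 1.88 3.323
v -3.172 1.379 4.236
v -4.188 2.981 3.204
v -4.639 2.48 4.117
v -3.19 2.901 4.358
v -4.17 1.459 3.082
v -4.557 1.558 3.617
v -4.024 1.158 3.66
v -3.765 2.725 4.649
v -3.232 2.325 4.692
v -4.109 1.703 4.589
v -4.128 2.035 2.748
v -3.595 1.635 2.791
v -3.336 3.202 3.78
v -2.803 2.802 3.823
v -3.251 2.657 2.851
v -2.605 2.165 3.827
v -3.095 1.443 3.189
v -3.053 2.019 2.855
v -2.751 2.465 3.249
v -2.87 1.87 4.364
v -3.36 1.148 3.726
v -3.747 1.248 4.261
v -3.445 1.693 4.655
v -2.818 1.533 3.79
v -4 3.212 3.714
v -4.49 2.49 3.076
v -3.915 2.667 2.785
v -3.613 3.112 3.179
v -4.265 2.917 4.251
v -4.755 2.195 3.613
v -4.609 1.895 4.191
v -4.307 2.341 4.585
v -4.542 2.827 3.65
v -0.748 4.152 -2.669
v -0.258 4.313 -3.419
v 0.568 3.488 -1.951
v -0.206 4.674 -3.181
v -0.278 4.915 -2.825
v -0.458 4.982 -2.434
v -0.704 4.858 -2.097
v -0.96 4.573 -1.891
v -1.168 4.191 -1.863
v -1.28 3.801 -2.02
v -1.27 3.49 -2.325
v -1.14 3.332 -2.71
v -0.92 3.361 -3.085
v -0.662 3.572 -3.365
v -0.422 3.915 -3.485
f 2 4 1
f 5 2 1
f 1 4 3
f 3 5 1
f 2 8 4
f 6 2 5
f 6 8 2
f 4 8 3
f 7 5 3
f 3 8 7
f 7 6 5
f 8 6 7
f 10 9 12
f 10 12 11
f 12 9 13
f 12 13 11
f 13 9 14
f 13 14 11
f 14 9 15
f 14 15 11
f 15 9 16
f 15 16 11
f 16 9 17
f 16 17 11
f 17 9 18
f 17 18 11
f 18 9 19
f 18 19 11
f 19 9 20
f 19 20 11
f 20 9 21
f 20 21 11
f 21 9 10
f 21 10 11
f 23 22 25
f 23 25 24
f 25 22 26
f 25 26 24
f 26 22 27
f 26 27 24
f 27 22 28
f 27 28 24
f 28 22 29
f 28 29 24
f 29 22 30
f 29 30 24
f 30 22 31
f 30 31 24
f 31 22 32
f 31 32 24
f 32 22 33
f 32 33 24
f 33 22 34
f 33 34 24
f 34 22 35
f 34 35 24
f 35 22 36
f 35 36 24
f 36 22 37
f 36 37 24
f 37 22 38
f 37 38 24
f 38 22 39
f 38 39 24
f 39 22 23
f 39 23 24
f 40 77 56
f 77 51 80
f 56 80 45
f 77 80 56
f 40 56 52
f 56 45 57
f 52 57 41
f 56 57 52
f 40 52 61
f 52 41 62
f 61 62 47
f 52 62 61
f 40 61 73
f 61 47 76
f 73 76 50
f 61 76 73
f 40 73 77
f 73 50 81
f 77 81 51
f 73 81 77
f 41 57 68
f 57 45 71
f 68 71 49
f 57 71 68
f 45 80 58
f 80 51 79
f 58 79 44
f 80 79 58
f 51 81 78
f 81 50 74
f 78 74 42
f 81 74 78
f 50 76 75
f 76 47 63
f 75 63 46
f 76 63 75
f 47 62 67
f 62 41 64
f 67 64 48
f 62 64 67
f 43 69 55
f 69 49 70
f 55 70 44
f 69 70 55
f 43 55 53
f 55 44 54
f 53 54 42
f 55 54 53
f 43 53 60
f 53 42 59
f 60 59 46
f 53 59 60
f 43 60 65
f 60 46 66
f 65 66 48
f 60 66 65
f 43 65 69
f 65 48 72
f 69 72 49
f 65 72 69
f 44 70 58
f 70 49 71
f 58 71 45
f 70 71 58
f 42 54 78
f 54 44 79
f 78 79 51
f 54 79 78
f 46 59 75
f 59 42 74
f 75 74 50
f 59 74 75
f 48 66 67
f 66 46 63
f 67 63 47
f 66 63 67
f 49 72 68
f 72 48 64
f 68 64 41
f 72 64 68
f 83 82 85
f 83 85 84
f 85 82 86
f 85 86 84
f 86 82 87
f 86 87 84
f 87 82 88
f 87 88 84
f 88 82 89
f 88 89 84
f 89 82 90
f 89 90 84
f 90 82 91
f 90 91 84
f 91 82 92
f 91 92 84
f 92 82 93
f 92 93 84
f 93 82 94
f 93 94 84
f 94 82 95
f 94 95 84
f 95 82 96
f 95 96 84
f 96 82 83
f 96 83 84



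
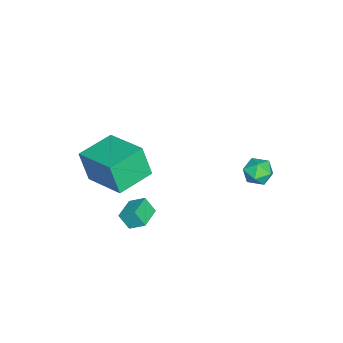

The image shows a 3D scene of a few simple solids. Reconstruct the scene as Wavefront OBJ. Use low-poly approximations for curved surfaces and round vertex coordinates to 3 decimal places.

v -2.876 3.314 -1.912
v -2.555 2.962 -1.31
v -3.985 2.858 -1.59
v -3.664 2.506 -0.988
v -3.718 3.271 -1.001
v -3.033 3.553 -1.2
v -3.507 2.267 -1.7
v -2.822 2.549 -1.899
v -2.946 2.315 -1.179
v -3.076 2.936 -0.747
v -3.464 2.884 -2.153
v -3.594 3.505 -1.721
v 0.028 -2.221 0.937
v -0.079 -2.672 2.427
v 1.097 -0.458 1.548
v 0.99 -0.909 3.037
v 1.55 -3.091 0.783
v 1.443 -3.542 2.272
v 2.619 -1.328 1.393
v 2.512 -1.779 2.883
v 0.497 -1.705 -1.385
v 0.551 -0.968 -0.87
v 0.553 -1.216 -2.09
v 0.607 -0.48 -1.576
v 1.593 -1.8 -1.364
v 1.647 -1.064 -0.85
v 1.649 -1.312 -2.07
v 1.703 -0.575 -1.555
f 1 12 6
f 1 6 2
f 1 2 8
f 1 8 11
f 1 11 12
f 2 6 10
f 6 12 5
f 12 11 3
f 11 8 7
f 8 2 9
f 4 10 5
f 4 5 3
f 4 3 7
f 4 7 9
f 4 9 10
f 5 10 6
f 3 5 12
f 7 3 11
f 9 7 8
f 10 9 2
f 14 16 13
f 17 14 13
f 13 16 15
f 15 17 13
f 14 20 16
f 18 14 17
f 18 20 14
f 16 20 15
f 19 17 15
f 15 20 19
f 19 18 17
f 20 18 19
f 22 24 21
f 25 22 21
f 21 24 23
f 23 25 21
f 22 28 24
f 26 22 25
f 26 28 22
f 24 28 23
f 27 25 23
f 23 28 27
f 27 26 25
f 28 26 27



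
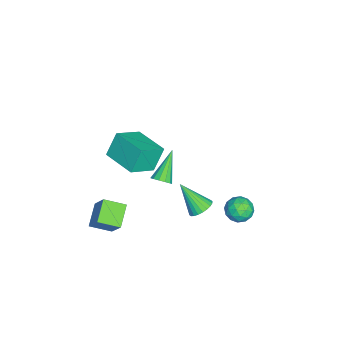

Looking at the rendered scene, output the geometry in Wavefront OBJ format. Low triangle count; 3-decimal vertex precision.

v 0.169 1.045 -2.417
v 0.53 0.492 -2.752
v -0.289 -0.145 -0.943
v 0.74 0.609 -2.592
v 0.864 0.792 -2.406
v 0.882 1.013 -2.222
v 0.791 1.239 -2.067
v 0.606 1.436 -1.966
v 0.354 1.574 -1.933
v 0.074 1.63 -1.974
v -0.191 1.598 -2.083
v -0.402 1.482 -2.242
v -0.526 1.299 -2.428
v -0.544 1.078 -2.613
v -0.453 0.851 -2.767
v -0.268 0.654 -2.869
v -0.016 0.517 -2.901
v 0.264 0.46 -2.86
v 0.414 3.167 -0.699
v 1.06 3.688 -0.668
v 0.9 2.632 -1.832
v 1.546 3.153 -1.801
v 1.476 2.545 -1.24
v 1.176 2.876 -0.539
v 0.784 3.444 -1.961
v 0.484 3.775 -1.26
v 1.289 3.86 -1.448
v 1.716 3.304 -1.002
v 0.244 3.016 -1.498
v 0.671 2.46 -1.052
v 0.694 3.475 -0.584
v 1.266 2.845 -1.916
v 1.224 2.488 -1.586
v 1.604 2.794 -1.568
v 0.762 2.997 -0.508
v 1.142 3.303 -0.49
v 1.386 2.632 -0.826
v 0.818 3.017 -2.01
v 1.198 3.323 -1.992
v 0.356 3.526 -0.932
v 0.736 3.832 -0.914
v 0.574 3.688 -1.674
v 1.209 3.882 -1.024
v 1.494 3.567 -1.69
v 1.047 3.738 -1.784
v 0.87 3.933 -1.373
v 1.46 3.555 -0.762
v 1.745 3.24 -1.428
v 1.704 2.883 -1.098
v 1.528 3.078 -0.687
v 1.594 3.656 -1.221
v 0.215 3.08 -1.072
v 0.5 2.765 -1.738
v 0.432 3.242 -1.813
v 0.256 3.437 -1.402
v 0.466 2.753 -0.81
v 0.751 2.438 -1.476
v 1.09 2.387 -1.127
v 0.913 2.582 -0.716
v 0.366 2.664 -1.279
v -3.128 -4.65 -2.024
v -3.758 -4.176 -0.643
v -4.317 -3.607 -2.924
v -4.947 -3.133 -1.544
v -1.773 -3.047 -1.956
v -2.403 -2.573 -0.576
v -2.962 -2.004 -2.857
v -3.592 -1.53 -1.476
v 0.3 -4.623 -2.872
v 1.181 -3.961 -1.374
v 0.15 -3.42 -3.315
v 1.032 -2.758 -1.817
v 1.548 -4.722 -3.563
v 2.43 -4.06 -2.065
v 1.399 -3.519 -4.006
v 2.28 -2.857 -2.508
v 3.469 -0.511 3.365
v 3.835 -0.248 3.714
v 2.071 -0.169 4.575
v 3.72 -0.023 3.516
v 3.525 0.048 3.271
v 3.312 -0.059 3.056
v 3.149 -0.31 2.939
v 3.088 -0.624 2.957
v 3.147 -0.903 3.105
v 3.309 -1.058 3.335
v 3.521 -1.039 3.575
v 3.717 -0.852 3.749
v 3.834 -0.558 3.8
f 2 1 4
f 2 4 3
f 4 1 5
f 4 5 3
f 5 1 6
f 5 6 3
f 6 1 7
f 6 7 3
f 7 1 8
f 7 8 3
f 8 1 9
f 8 9 3
f 9 1 10
f 9 10 3
f 10 1 11
f 10 11 3
f 11 1 12
f 11 12 3
f 12 1 13
f 12 13 3
f 13 1 14
f 13 14 3
f 14 1 15
f 14 15 3
f 15 1 16
f 15 16 3
f 16 1 17
f 16 17 3
f 17 1 18
f 17 18 3
f 18 1 2
f 18 2 3
f 19 56 35
f 56 30 59
f 35 59 24
f 56 59 35
f 19 35 31
f 35 24 36
f 31 36 20
f 35 36 31
f 19 31 40
f 31 20 41
f 40 41 26
f 31 41 40
f 19 40 52
f 40 26 55
f 52 55 29
f 40 55 52
f 19 52 56
f 52 29 60
f 56 60 30
f 52 60 56
f 20 36 47
f 36 24 50
f 47 50 28
f 36 50 47
f 24 59 37
f 59 30 58
f 37 58 23
f 59 58 37
f 30 60 57
f 60 29 53
f 57 53 21
f 60 53 57
f 29 55 54
f 55 26 42
f 54 42 25
f 55 42 54
f 26 41 46
f 41 20 43
f 46 43 27
f 41 43 46
f 22 48 34
f 48 28 49
f 34 49 23
f 48 49 34
f 22 34 32
f 34 23 33
f 32 33 21
f 34 33 32
f 22 32 39
f 32 21 38
f 39 38 25
f 32 38 39
f 22 39 44
f 39 25 45
f 44 45 27
f 39 45 44
f 22 44 48
f 44 27 51
f 48 51 28
f 44 51 48
f 23 49 37
f 49 28 50
f 37 50 24
f 49 50 37
f 21 33 57
f 33 23 58
f 57 58 30
f 33 58 57
f 25 38 54
f 38 21 53
f 54 53 29
f 38 53 54
f 27 45 46
f 45 25 42
f 46 42 26
f 45 42 46
f 28 51 47
f 51 27 43
f 47 43 20
f 51 43 47
f 62 64 61
f 65 62 61
f 61 64 63
f 63 65 61
f 62 68 64
f 66 62 65
f 66 68 62
f 64 68 63
f 67 65 63
f 63 68 67
f 67 66 65
f 68 66 67
f 70 72 69
f 73 70 69
f 69 72 71
f 71 73 69
f 70 76 72
f 74 70 73
f 74 76 70
f 72 76 71
f 75 73 71
f 71 76 75
f 75 74 73
f 76 74 75
f 78 77 80
f 78 80 79
f 80 77 81
f 80 81 79
f 81 77 82
f 81 82 79
f 82 77 83
f 82 83 79
f 83 77 84
f 83 84 79
f 84 77 85
f 84 85 79
f 85 77 86
f 85 86 79
f 86 77 87
f 86 87 79
f 87 77 88
f 87 88 79
f 88 77 89
f 88 89 79
f 89 77 78
f 89 78 79



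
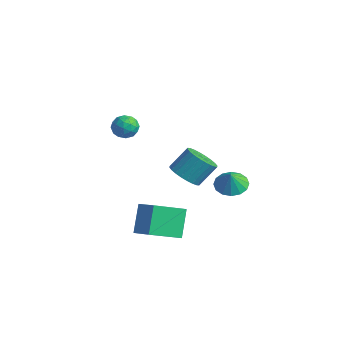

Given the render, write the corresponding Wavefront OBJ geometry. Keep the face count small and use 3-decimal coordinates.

v 0.599 3.239 -1.191
v 1.29 2.715 -1.58
v 0.921 2.921 -0.189
v 1.492 3.157 -1.505
v 1.455 3.621 -1.346
v 1.189 3.982 -1.145
v 0.764 4.145 -0.957
v 0.295 4.064 -0.832
v -0.092 3.763 -0.803
v -0.294 3.321 -0.878
v -0.257 2.857 -1.037
v 0.009 2.496 -1.237
v 0.433 2.333 -1.425
v 0.902 2.413 -1.55
v -2.644 -0.487 3.064
v -2.301 -1.035 2.594
v -3.239 -1.425 3.726
v -2.896 -1.973 3.256
v -2.451 -1.553 3.77
v -2.084 -0.973 3.361
v -3.456 -1.487 2.959
v -3.089 -0.907 2.55
v -2.803 -1.653 2.53
v -2.182 -1.694 3.031
v -3.358 -0.766 3.289
v -2.737 -0.807 3.79
v -2.421 -0.678 2.771
v -3.119 -1.782 3.549
v -2.858 -1.534 3.851
v -2.656 -1.857 3.575
v -2.293 -0.642 3.221
v -2.091 -0.964 2.945
v -2.179 -1.268 3.636
v -3.449 -1.496 3.375
v -3.247 -1.818 3.099
v -2.884 -0.603 2.745
v -2.682 -0.926 2.469
v -3.361 -1.192 2.684
v -2.514 -1.364 2.457
v -2.863 -1.916 2.846
v -3.193 -1.63 2.672
v -2.977 -1.289 2.431
v -2.149 -1.388 2.751
v -2.498 -1.939 3.14
v -2.237 -1.692 3.442
v -2.021 -1.351 3.202
v -2.444 -1.751 2.713
v -3.042 -0.521 3.18
v -3.391 -1.072 3.569
v -3.519 -1.109 3.118
v -3.303 -0.768 2.878
v -2.677 -0.544 3.474
v -3.026 -1.096 3.863
v -2.563 -1.171 3.889
v -2.347 -0.83 3.648
v -3.096 -0.709 3.607
v 2.302 -1.917 -0.163
v 2.036 -3.743 0.684
v 3.516 -1.855 0.353
v 3.249 -3.68 1.2
v 2.971 -2.7 -1.64
v 2.704 -4.525 -0.793
v 4.184 -2.637 -1.124
v 3.918 -4.463 -0.277
v 2.915 -1.552 2.401
v 3.481 -2.188 2.822
v 3.711 -1.245 3.939
v 3.145 -0.608 3.519
v 3.724 -2.001 2.614
v 3.954 -1.058 3.732
v 3.845 -1.746 2.374
v 4.075 -0.803 3.491
v 3.823 -1.461 2.138
v 4.053 -0.518 3.255
v 3.664 -1.19 1.942
v 3.894 -0.247 3.059
v 3.39 -0.974 1.816
v 3.62 -0.031 2.933
v 3.044 -0.846 1.779
v 3.274 0.097 2.896
v 2.679 -0.825 1.837
v 2.909 0.118 2.954
v 2.349 -0.915 1.981
v 2.579 0.028 3.098
v 2.106 -1.102 2.188
v 2.336 -0.159 3.306
v 1.985 -1.357 2.429
v 2.215 -0.414 3.546
v 2.007 -1.642 2.665
v 2.237 -0.699 3.782
v 2.166 -1.913 2.861
v 2.396 -0.97 3.978
v 2.44 -2.129 2.987
v 2.67 -1.186 4.104
v 2.786 -2.257 3.024
v 3.016 -1.314 4.141
v 3.151 -2.278 2.966
v 3.381 -1.335 4.083
f 2 1 4
f 2 4 3
f 4 1 5
f 4 5 3
f 5 1 6
f 5 6 3
f 6 1 7
f 6 7 3
f 7 1 8
f 7 8 3
f 8 1 9
f 8 9 3
f 9 1 10
f 9 10 3
f 10 1 11
f 10 11 3
f 11 1 12
f 11 12 3
f 12 1 13
f 12 13 3
f 13 1 14
f 13 14 3
f 14 1 2
f 14 2 3
f 15 52 31
f 52 26 55
f 31 55 20
f 52 55 31
f 15 31 27
f 31 20 32
f 27 32 16
f 31 32 27
f 15 27 36
f 27 16 37
f 36 37 22
f 27 37 36
f 15 36 48
f 36 22 51
f 48 51 25
f 36 51 48
f 15 48 52
f 48 25 56
f 52 56 26
f 48 56 52
f 16 32 43
f 32 20 46
f 43 46 24
f 32 46 43
f 20 55 33
f 55 26 54
f 33 54 19
f 55 54 33
f 26 56 53
f 56 25 49
f 53 49 17
f 56 49 53
f 25 51 50
f 51 22 38
f 50 38 21
f 51 38 50
f 22 37 42
f 37 16 39
f 42 39 23
f 37 39 42
f 18 44 30
f 44 24 45
f 30 45 19
f 44 45 30
f 18 30 28
f 30 19 29
f 28 29 17
f 30 29 28
f 18 28 35
f 28 17 34
f 35 34 21
f 28 34 35
f 18 35 40
f 35 21 41
f 40 41 23
f 35 41 40
f 18 40 44
f 40 23 47
f 44 47 24
f 40 47 44
f 19 45 33
f 45 24 46
f 33 46 20
f 45 46 33
f 17 29 53
f 29 19 54
f 53 54 26
f 29 54 53
f 21 34 50
f 34 17 49
f 50 49 25
f 34 49 50
f 23 41 42
f 41 21 38
f 42 38 22
f 41 38 42
f 24 47 43
f 47 23 39
f 43 39 16
f 47 39 43
f 58 60 57
f 61 58 57
f 57 60 59
f 59 61 57
f 58 64 60
f 62 58 61
f 62 64 58
f 60 64 59
f 63 61 59
f 59 64 63
f 63 62 61
f 64 62 63
f 66 65 69
f 66 69 67
f 67 69 70
f 67 70 68
f 69 65 71
f 69 71 70
f 70 71 72
f 70 72 68
f 71 65 73
f 71 73 72
f 72 73 74
f 72 74 68
f 73 65 75
f 73 75 74
f 74 75 76
f 74 76 68
f 75 65 77
f 75 77 76
f 76 77 78
f 76 78 68
f 77 65 79
f 77 79 78
f 78 79 80
f 78 80 68
f 79 65 81
f 79 81 80
f 80 81 82
f 80 82 68
f 81 65 83
f 81 83 82
f 82 83 84
f 82 84 68
f 83 65 85
f 83 85 84
f 84 85 86
f 84 86 68
f 85 65 87
f 85 87 86
f 86 87 88
f 86 88 68
f 87 65 89
f 87 89 88
f 88 89 90
f 88 90 68
f 89 65 91
f 89 91 90
f 90 91 92
f 90 92 68
f 91 65 93
f 91 93 92
f 92 93 94
f 92 94 68
f 93 65 95
f 93 95 94
f 94 95 96
f 94 96 68
f 95 65 97
f 95 97 96
f 96 97 98
f 96 98 68
f 97 65 66
f 97 66 98
f 98 66 67
f 98 67 68



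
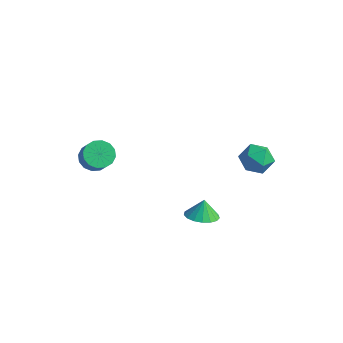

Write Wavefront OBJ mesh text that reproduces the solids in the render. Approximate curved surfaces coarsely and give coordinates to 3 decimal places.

v 2.968 4.387 1.66
v 3.435 3.592 2.286
v 2.505 3.148 0.434
v 2.972 2.353 1.06
v 2.042 2.86 1.406
v 2.328 3.626 2.163
v 3.612 3.114 0.557
v 3.898 3.88 1.314
v 3.833 2.806 1.604
v 2.863 2.649 2.129
v 3.077 4.091 0.591
v 2.107 3.934 1.116
v 2.266 -0.744 -1.273
v 3.135 -0.218 -1.36
v 2.154 -0.376 -0.167
v 2.792 0.099 -1.5
v 2.328 0.224 -1.589
v 1.85 0.126 -1.604
v 1.467 -0.17 -1.544
v 1.267 -0.599 -1.421
v 1.296 -1.06 -1.265
v 1.547 -1.449 -1.11
v 1.962 -1.677 -0.992
v 2.448 -1.691 -0.939
v 2.891 -1.488 -0.962
v 3.191 -1.114 -1.056
v 3.279 -0.656 -1.2
v -2.97 -3.769 3.171
v -2.205 -3.589 2.673
v -1.444 -4.012 3.692
v -2.21 -4.191 4.189
v -2.297 -3.181 2.912
v -1.536 -3.604 3.93
v -2.57 -2.931 3.219
v -1.809 -3.354 4.238
v -2.95 -2.904 3.514
v -2.189 -3.327 4.533
v -3.335 -3.11 3.716
v -2.574 -3.533 4.735
v -3.623 -3.492 3.773
v -2.862 -3.915 4.792
v -3.736 -3.948 3.668
v -2.975 -4.371 4.687
v -3.644 -4.356 3.43
v -2.883 -4.779 4.448
v -3.371 -4.606 3.122
v -2.61 -5.029 4.141
v -2.991 -4.633 2.827
v -2.23 -5.056 3.846
v -2.606 -4.427 2.625
v -1.845 -4.85 3.644
v -2.318 -4.045 2.568
v -1.557 -4.468 3.587
f 1 12 6
f 1 6 2
f 1 2 8
f 1 8 11
f 1 11 12
f 2 6 10
f 6 12 5
f 12 11 3
f 11 8 7
f 8 2 9
f 4 10 5
f 4 5 3
f 4 3 7
f 4 7 9
f 4 9 10
f 5 10 6
f 3 5 12
f 7 3 11
f 9 7 8
f 10 9 2
f 14 13 16
f 14 16 15
f 16 13 17
f 16 17 15
f 17 13 18
f 17 18 15
f 18 13 19
f 18 19 15
f 19 13 20
f 19 20 15
f 20 13 21
f 20 21 15
f 21 13 22
f 21 22 15
f 22 13 23
f 22 23 15
f 23 13 24
f 23 24 15
f 24 13 25
f 24 25 15
f 25 13 26
f 25 26 15
f 26 13 27
f 26 27 15
f 27 13 14
f 27 14 15
f 29 28 32
f 29 32 30
f 30 32 33
f 30 33 31
f 32 28 34
f 32 34 33
f 33 34 35
f 33 35 31
f 34 28 36
f 34 36 35
f 35 36 37
f 35 37 31
f 36 28 38
f 36 38 37
f 37 38 39
f 37 39 31
f 38 28 40
f 38 40 39
f 39 40 41
f 39 41 31
f 40 28 42
f 40 42 41
f 41 42 43
f 41 43 31
f 42 28 44
f 42 44 43
f 43 44 45
f 43 45 31
f 44 28 46
f 44 46 45
f 45 46 47
f 45 47 31
f 46 28 48
f 46 48 47
f 47 48 49
f 47 49 31
f 48 28 50
f 48 50 49
f 49 50 51
f 49 51 31
f 50 28 52
f 50 52 51
f 51 52 53
f 51 53 31
f 52 28 29
f 52 29 53
f 53 29 30
f 53 30 31



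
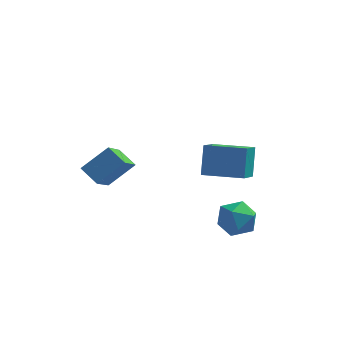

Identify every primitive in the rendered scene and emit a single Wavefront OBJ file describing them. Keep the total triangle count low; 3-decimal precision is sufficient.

v 1.333 -0.306 -1.165
v 1.337 0.622 0.365
v 1.608 1.224 -2.093
v 1.612 2.152 -0.562
v 3.488 -0.592 -0.998
v 3.492 0.336 0.533
v 3.763 0.938 -1.925
v 3.767 1.866 -0.395
v 3.288 -2.617 -1.66
v 4.314 -3.025 -1.688
v 2.626 -4.275 -1.712
v 3.652 -4.683 -1.74
v 3.277 -4.195 -0.823
v 3.687 -3.17 -0.791
v 3.253 -4.13 -2.609
v 3.663 -3.105 -2.577
v 4.292 -3.96 -2.275
v 4.307 -4.001 -1.172
v 2.633 -3.299 -2.228
v 2.648 -3.34 -1.125
v -3.545 -2.959 0.563
v -3.756 -4.692 1.902
v -2.349 -2.265 1.65
v -2.56 -3.998 2.989
v -2.68 -3.522 -0.029
v -2.891 -5.255 1.31
v -1.484 -2.828 1.058
v -1.695 -4.561 2.397
f 2 4 1
f 5 2 1
f 1 4 3
f 3 5 1
f 2 8 4
f 6 2 5
f 6 8 2
f 4 8 3
f 7 5 3
f 3 8 7
f 7 6 5
f 8 6 7
f 9 20 14
f 9 14 10
f 9 10 16
f 9 16 19
f 9 19 20
f 10 14 18
f 14 20 13
f 20 19 11
f 19 16 15
f 16 10 17
f 12 18 13
f 12 13 11
f 12 11 15
f 12 15 17
f 12 17 18
f 13 18 14
f 11 13 20
f 15 11 19
f 17 15 16
f 18 17 10
f 22 24 21
f 25 22 21
f 21 24 23
f 23 25 21
f 22 28 24
f 26 22 25
f 26 28 22
f 24 28 23
f 27 25 23
f 23 28 27
f 27 26 25
f 28 26 27



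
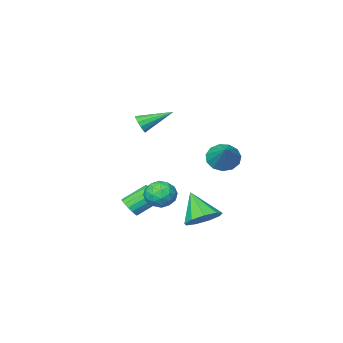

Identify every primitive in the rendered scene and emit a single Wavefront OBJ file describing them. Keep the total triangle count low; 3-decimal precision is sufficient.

v 2.914 -2.293 -4.032
v 3.208 -2.634 -3.497
v 1.9 -2.249 -2.532
v 1.606 -1.907 -3.068
v 3.324 -2.321 -3.465
v 2.016 -1.936 -2.501
v 3.345 -2.002 -3.564
v 2.037 -1.617 -2.599
v 3.268 -1.749 -3.769
v 1.96 -1.364 -2.805
v 3.11 -1.621 -4.035
v 1.802 -1.235 -3.071
v 2.907 -1.646 -4.3
v 1.599 -1.261 -3.336
v 2.705 -1.82 -4.504
v 1.397 -1.435 -3.54
v 2.552 -2.102 -4.6
v 1.244 -1.717 -3.636
v 2.481 -2.428 -4.565
v 1.173 -2.042 -3.601
v 2.51 -2.722 -4.409
v 1.202 -2.337 -3.445
v 2.631 -2.919 -4.166
v 1.323 -2.534 -3.202
v 2.817 -2.972 -3.892
v 1.509 -2.586 -2.928
v 3.025 -2.869 -3.651
v 1.717 -2.484 -2.687
v 3.822 0.66 3.44
v 4.168 1.014 3.797
v 2.258 1.36 4.26
v 4.101 1.197 3.514
v 3.946 1.21 3.207
v 3.752 1.048 2.975
v 3.58 0.763 2.89
v 3.485 0.445 2.98
v 3.497 0.195 3.216
v 3.612 0.093 3.523
v 3.794 0.171 3.804
v 3.985 0.404 3.97
v 4.124 0.719 3.967
v 1.562 3.285 -2.934
v 2.608 3.13 -3.099
v 1.598 1.995 -1.486
v 2.508 3.67 -2.615
v 1.965 4.03 -2.281
v 1.233 4.041 -2.253
v 0.656 3.699 -2.543
v 0.502 3.162 -3.017
v 0.844 2.683 -3.452
v 1.522 2.486 -3.645
v 2.219 2.662 -3.505
v -0.097 2.516 0.896
v 0.623 2.66 0.308
v 0.617 3.884 2.104
v 0.239 2.993 0.158
v -0.251 3.174 0.242
v -0.693 3.147 0.534
v -0.945 2.919 0.94
v -0.928 2.564 1.332
v -0.647 2.193 1.586
v -0.191 1.925 1.62
v 0.294 1.845 1.425
v 0.656 1.977 1.061
v 0.778 2.281 0.645
v 2.288 0.991 -2.684
v 3.143 0.861 -2.275
v 1.737 -0.241 -1.925
v 2.592 -0.371 -1.516
v 2.058 0.386 -1.278
v 2.398 1.147 -1.747
v 2.482 -0.527 -2.453
v 2.822 0.234 -2.922
v 3.263 -0.078 -2.132
v 3.001 0.487 -1.406
v 1.879 0.133 -2.794
v 1.617 0.698 -2.068
v 2.764 1.034 -2.546
v 2.116 -0.414 -1.654
v 1.802 0.031 -1.514
v 2.305 -0.046 -1.273
v 2.326 1.203 -2.235
v 2.829 1.126 -1.995
v 2.191 0.847 -1.409
v 2.051 -0.506 -2.205
v 2.554 -0.583 -1.965
v 2.575 0.666 -2.927
v 3.078 0.589 -2.686
v 2.689 -0.227 -2.791
v 3.337 0.406 -2.222
v 3.013 -0.318 -1.776
v 2.948 -0.41 -2.327
v 3.148 0.038 -2.602
v 3.183 0.738 -1.794
v 2.859 0.014 -1.349
v 2.545 0.459 -1.208
v 2.745 0.906 -1.484
v 3.253 0.186 -1.711
v 2.021 0.606 -2.851
v 1.697 -0.118 -2.406
v 2.135 -0.286 -2.716
v 2.335 0.161 -2.992
v 1.867 0.938 -2.424
v 1.543 0.214 -1.978
v 1.732 0.582 -1.598
v 1.932 1.03 -1.873
v 1.627 0.434 -2.489
f 2 1 5
f 2 5 3
f 3 5 6
f 3 6 4
f 5 1 7
f 5 7 6
f 6 7 8
f 6 8 4
f 7 1 9
f 7 9 8
f 8 9 10
f 8 10 4
f 9 1 11
f 9 11 10
f 10 11 12
f 10 12 4
f 11 1 13
f 11 13 12
f 12 13 14
f 12 14 4
f 13 1 15
f 13 15 14
f 14 15 16
f 14 16 4
f 15 1 17
f 15 17 16
f 16 17 18
f 16 18 4
f 17 1 19
f 17 19 18
f 18 19 20
f 18 20 4
f 19 1 21
f 19 21 20
f 20 21 22
f 20 22 4
f 21 1 23
f 21 23 22
f 22 23 24
f 22 24 4
f 23 1 25
f 23 25 24
f 24 25 26
f 24 26 4
f 25 1 27
f 25 27 26
f 26 27 28
f 26 28 4
f 27 1 2
f 27 2 28
f 28 2 3
f 28 3 4
f 30 29 32
f 30 32 31
f 32 29 33
f 32 33 31
f 33 29 34
f 33 34 31
f 34 29 35
f 34 35 31
f 35 29 36
f 35 36 31
f 36 29 37
f 36 37 31
f 37 29 38
f 37 38 31
f 38 29 39
f 38 39 31
f 39 29 40
f 39 40 31
f 40 29 41
f 40 41 31
f 41 29 30
f 41 30 31
f 43 42 45
f 43 45 44
f 45 42 46
f 45 46 44
f 46 42 47
f 46 47 44
f 47 42 48
f 47 48 44
f 48 42 49
f 48 49 44
f 49 42 50
f 49 50 44
f 50 42 51
f 50 51 44
f 51 42 52
f 51 52 44
f 52 42 43
f 52 43 44
f 54 53 56
f 54 56 55
f 56 53 57
f 56 57 55
f 57 53 58
f 57 58 55
f 58 53 59
f 58 59 55
f 59 53 60
f 59 60 55
f 60 53 61
f 60 61 55
f 61 53 62
f 61 62 55
f 62 53 63
f 62 63 55
f 63 53 64
f 63 64 55
f 64 53 65
f 64 65 55
f 65 53 54
f 65 54 55
f 66 103 82
f 103 77 106
f 82 106 71
f 103 106 82
f 66 82 78
f 82 71 83
f 78 83 67
f 82 83 78
f 66 78 87
f 78 67 88
f 87 88 73
f 78 88 87
f 66 87 99
f 87 73 102
f 99 102 76
f 87 102 99
f 66 99 103
f 99 76 107
f 103 107 77
f 99 107 103
f 67 83 94
f 83 71 97
f 94 97 75
f 83 97 94
f 71 106 84
f 106 77 105
f 84 105 70
f 106 105 84
f 77 107 104
f 107 76 100
f 104 100 68
f 107 100 104
f 76 102 101
f 102 73 89
f 101 89 72
f 102 89 101
f 73 88 93
f 88 67 90
f 93 90 74
f 88 90 93
f 69 95 81
f 95 75 96
f 81 96 70
f 95 96 81
f 69 81 79
f 81 70 80
f 79 80 68
f 81 80 79
f 69 79 86
f 79 68 85
f 86 85 72
f 79 85 86
f 69 86 91
f 86 72 92
f 91 92 74
f 86 92 91
f 69 91 95
f 91 74 98
f 95 98 75
f 91 98 95
f 70 96 84
f 96 75 97
f 84 97 71
f 96 97 84
f 68 80 104
f 80 70 105
f 104 105 77
f 80 105 104
f 72 85 101
f 85 68 100
f 101 100 76
f 85 100 101
f 74 92 93
f 92 72 89
f 93 89 73
f 92 89 93
f 75 98 94
f 98 74 90
f 94 90 67
f 98 90 94



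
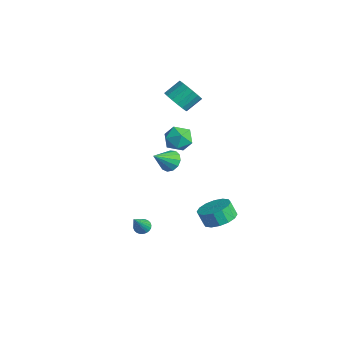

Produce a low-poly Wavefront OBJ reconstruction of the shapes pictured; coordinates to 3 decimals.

v -2.61 0.516 3.425
v -2.136 0.046 4.044
v -2.137 1.034 4.794
v -2.61 1.504 4.175
v -1.829 0.233 3.798
v -1.83 1.221 4.548
v -1.701 0.485 3.467
v -1.702 1.472 4.217
v -1.781 0.744 3.126
v -1.782 1.731 3.876
v -2.051 0.951 2.853
v -2.051 1.938 3.603
v -2.449 1.058 2.712
v -2.449 2.046 3.462
v -2.883 1.041 2.734
v -2.884 2.029 3.484
v -3.255 0.904 2.914
v -3.256 1.891 3.664
v -3.479 0.678 3.211
v -3.48 1.665 3.962
v -3.504 0.415 3.558
v -3.505 1.402 4.308
v -3.324 0.175 3.873
v -3.325 1.162 4.624
v -2.981 0.013 4.086
v -2.981 1.001 4.837
v -2.552 -0.033 4.148
v -2.552 0.954 4.898
v 0.352 -3.091 -4.197
v 0.832 -3.05 -4.416
v 1.108 -3.989 -2.703
v 0.823 -2.875 -4.306
v 0.742 -2.733 -4.179
v 0.601 -2.646 -4.056
v 0.423 -2.626 -3.953
v 0.233 -2.677 -3.888
v 0.062 -2.791 -3.87
v -0.065 -2.951 -3.901
v -0.129 -3.132 -3.978
v -0.12 -3.307 -4.088
v -0.039 -3.449 -4.214
v 0.102 -3.537 -4.338
v 0.28 -3.556 -4.44
v 0.47 -3.505 -4.506
v 0.641 -3.391 -4.524
v 0.769 -3.231 -4.492
v -1.688 0.312 1.763
v -1 0.689 1.215
v -0.86 -0.989 1.905
v -0.172 -0.612 1.357
v -0.33 -0.264 2.235
v -0.841 0.54 2.147
v -1.019 -0.84 0.973
v -1.53 -0.036 0.885
v -0.586 -0.022 0.727
v -0.161 0.333 1.507
v -1.699 -0.633 1.613
v -1.274 -0.278 2.393
v 1.832 1.125 -4.014
v 2.389 0.247 -4.033
v 2.024 -0.004 -3.125
v 1.468 0.875 -3.106
v 2.711 0.611 -3.803
v 2.347 0.361 -2.895
v 2.798 1.113 -3.629
v 2.434 0.863 -2.721
v 2.627 1.619 -3.559
v 2.262 1.368 -2.651
v 2.242 1.992 -3.611
v 1.877 1.741 -2.703
v 1.747 2.133 -3.77
v 1.383 1.882 -2.862
v 1.276 2.004 -3.995
v 0.911 1.753 -3.087
v 0.953 1.639 -4.225
v 0.589 1.389 -3.317
v 0.866 1.137 -4.399
v 0.502 0.887 -3.491
v 1.038 0.632 -4.469
v 0.673 0.381 -3.561
v 1.423 0.259 -4.417
v 1.058 0.008 -3.509
v 1.917 0.118 -4.258
v 1.553 -0.133 -3.35
v 3.411 -2.863 3.366
v 3.972 -2.527 3.668
v 3.589 -3.957 4.254
v 3.644 -2.411 3.876
v 3.242 -2.439 3.923
v 2.894 -2.601 3.793
v 2.71 -2.846 3.528
v 2.748 -3.097 3.211
v 2.997 -3.273 2.943
v 3.378 -3.319 2.81
v 3.769 -3.22 2.854
v 4.046 -3.008 3.06
v 4.122 -2.75 3.363
f 2 1 5
f 2 5 3
f 3 5 6
f 3 6 4
f 5 1 7
f 5 7 6
f 6 7 8
f 6 8 4
f 7 1 9
f 7 9 8
f 8 9 10
f 8 10 4
f 9 1 11
f 9 11 10
f 10 11 12
f 10 12 4
f 11 1 13
f 11 13 12
f 12 13 14
f 12 14 4
f 13 1 15
f 13 15 14
f 14 15 16
f 14 16 4
f 15 1 17
f 15 17 16
f 16 17 18
f 16 18 4
f 17 1 19
f 17 19 18
f 18 19 20
f 18 20 4
f 19 1 21
f 19 21 20
f 20 21 22
f 20 22 4
f 21 1 23
f 21 23 22
f 22 23 24
f 22 24 4
f 23 1 25
f 23 25 24
f 24 25 26
f 24 26 4
f 25 1 27
f 25 27 26
f 26 27 28
f 26 28 4
f 27 1 2
f 27 2 28
f 28 2 3
f 28 3 4
f 30 29 32
f 30 32 31
f 32 29 33
f 32 33 31
f 33 29 34
f 33 34 31
f 34 29 35
f 34 35 31
f 35 29 36
f 35 36 31
f 36 29 37
f 36 37 31
f 37 29 38
f 37 38 31
f 38 29 39
f 38 39 31
f 39 29 40
f 39 40 31
f 40 29 41
f 40 41 31
f 41 29 42
f 41 42 31
f 42 29 43
f 42 43 31
f 43 29 44
f 43 44 31
f 44 29 45
f 44 45 31
f 45 29 46
f 45 46 31
f 46 29 30
f 46 30 31
f 47 58 52
f 47 52 48
f 47 48 54
f 47 54 57
f 47 57 58
f 48 52 56
f 52 58 51
f 58 57 49
f 57 54 53
f 54 48 55
f 50 56 51
f 50 51 49
f 50 49 53
f 50 53 55
f 50 55 56
f 51 56 52
f 49 51 58
f 53 49 57
f 55 53 54
f 56 55 48
f 60 59 63
f 60 63 61
f 61 63 64
f 61 64 62
f 63 59 65
f 63 65 64
f 64 65 66
f 64 66 62
f 65 59 67
f 65 67 66
f 66 67 68
f 66 68 62
f 67 59 69
f 67 69 68
f 68 69 70
f 68 70 62
f 69 59 71
f 69 71 70
f 70 71 72
f 70 72 62
f 71 59 73
f 71 73 72
f 72 73 74
f 72 74 62
f 73 59 75
f 73 75 74
f 74 75 76
f 74 76 62
f 75 59 77
f 75 77 76
f 76 77 78
f 76 78 62
f 77 59 79
f 77 79 78
f 78 79 80
f 78 80 62
f 79 59 81
f 79 81 80
f 80 81 82
f 80 82 62
f 81 59 83
f 81 83 82
f 82 83 84
f 82 84 62
f 83 59 60
f 83 60 84
f 84 60 61
f 84 61 62
f 86 85 88
f 86 88 87
f 88 85 89
f 88 89 87
f 89 85 90
f 89 90 87
f 90 85 91
f 90 91 87
f 91 85 92
f 91 92 87
f 92 85 93
f 92 93 87
f 93 85 94
f 93 94 87
f 94 85 95
f 94 95 87
f 95 85 96
f 95 96 87
f 96 85 97
f 96 97 87
f 97 85 86
f 97 86 87



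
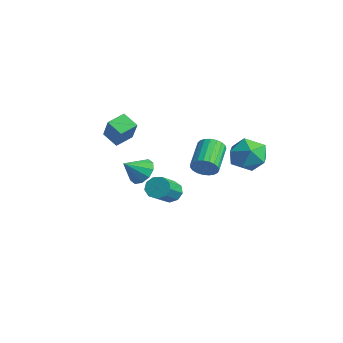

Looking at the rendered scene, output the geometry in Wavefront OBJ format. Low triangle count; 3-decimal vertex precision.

v -3.751 -0.26 -2.269
v -2.798 -0.375 -2.245
v -3.909 -1.38 -1.331
v -2.947 0.006 -1.816
v -3.404 0.286 -1.56
v -3.993 0.357 -1.574
v -4.489 0.192 -1.855
v -4.703 -0.145 -2.293
v -4.554 -0.526 -2.723
v -4.097 -0.805 -2.979
v -3.509 -0.876 -2.964
v -3.012 -0.712 -2.684
v -2.95 1.114 -3.974
v -2.56 0.828 -4.586
v -1.68 -0.6 -3.357
v -2.07 -0.314 -2.746
v -2.273 1.21 -4.349
v -1.392 -0.219 -3.12
v -2.302 1.547 -3.936
v -1.422 0.118 -2.707
v -2.635 1.681 -3.542
v -1.754 0.253 -2.313
v -3.115 1.55 -3.349
v -2.234 0.122 -2.12
v -3.518 1.216 -3.45
v -2.638 -0.213 -2.221
v -3.656 0.833 -3.795
v -2.775 -0.595 -2.566
v -3.463 0.582 -4.225
v -2.582 -0.846 -2.996
v -3.03 0.58 -4.538
v -2.15 -0.848 -3.309
v -1.028 -3.609 2.095
v -1.954 -3.851 2.637
v -1.16 -2.499 2.366
v -2.086 -2.741 2.908
v -0.174 -3.839 3.452
v -1.1 -4.081 3.994
v -0.306 -2.729 3.723
v -1.232 -2.971 4.265
v 3.821 -1.24 1.896
v 4.244 -1.235 2.551
v 3.103 0.026 3.279
v 2.679 0.02 2.624
v 4.388 -1.004 2.376
v 3.247 0.257 3.104
v 4.434 -0.813 2.118
v 3.293 0.448 2.846
v 4.374 -0.696 1.821
v 3.233 0.565 2.549
v 4.218 -0.673 1.537
v 3.077 0.588 2.265
v 3.994 -0.749 1.316
v 2.853 0.512 2.044
v 3.739 -0.909 1.195
v 2.598 0.352 1.923
v 3.499 -1.127 1.195
v 2.358 0.134 1.923
v 3.314 -1.364 1.316
v 2.173 -0.103 2.044
v 3.217 -1.58 1.538
v 2.076 -0.319 2.265
v 3.224 -1.737 1.821
v 2.083 -0.476 2.549
v 3.334 -1.809 2.118
v 2.193 -0.548 2.846
v 3.529 -1.782 2.376
v 2.387 -0.521 3.104
v 3.774 -1.661 2.551
v 2.632 -0.4 3.279
v 4.027 -1.468 2.613
v 2.885 -0.207 3.341
v 3.299 3.095 2.047
v 3.931 2.577 1.141
v 1.709 2.043 1.539
v 2.341 1.525 0.633
v 2.611 1.263 1.793
v 3.594 1.913 2.107
v 2.046 2.707 0.573
v 3.029 3.357 0.887
v 3.157 2.338 0.23
v 3.506 1.445 0.984
v 2.134 3.175 1.696
v 2.483 2.282 2.45
f 2 1 4
f 2 4 3
f 4 1 5
f 4 5 3
f 5 1 6
f 5 6 3
f 6 1 7
f 6 7 3
f 7 1 8
f 7 8 3
f 8 1 9
f 8 9 3
f 9 1 10
f 9 10 3
f 10 1 11
f 10 11 3
f 11 1 12
f 11 12 3
f 12 1 2
f 12 2 3
f 14 13 17
f 14 17 15
f 15 17 18
f 15 18 16
f 17 13 19
f 17 19 18
f 18 19 20
f 18 20 16
f 19 13 21
f 19 21 20
f 20 21 22
f 20 22 16
f 21 13 23
f 21 23 22
f 22 23 24
f 22 24 16
f 23 13 25
f 23 25 24
f 24 25 26
f 24 26 16
f 25 13 27
f 25 27 26
f 26 27 28
f 26 28 16
f 27 13 29
f 27 29 28
f 28 29 30
f 28 30 16
f 29 13 31
f 29 31 30
f 30 31 32
f 30 32 16
f 31 13 14
f 31 14 32
f 32 14 15
f 32 15 16
f 34 36 33
f 37 34 33
f 33 36 35
f 35 37 33
f 34 40 36
f 38 34 37
f 38 40 34
f 36 40 35
f 39 37 35
f 35 40 39
f 39 38 37
f 40 38 39
f 42 41 45
f 42 45 43
f 43 45 46
f 43 46 44
f 45 41 47
f 45 47 46
f 46 47 48
f 46 48 44
f 47 41 49
f 47 49 48
f 48 49 50
f 48 50 44
f 49 41 51
f 49 51 50
f 50 51 52
f 50 52 44
f 51 41 53
f 51 53 52
f 52 53 54
f 52 54 44
f 53 41 55
f 53 55 54
f 54 55 56
f 54 56 44
f 55 41 57
f 55 57 56
f 56 57 58
f 56 58 44
f 57 41 59
f 57 59 58
f 58 59 60
f 58 60 44
f 59 41 61
f 59 61 60
f 60 61 62
f 60 62 44
f 61 41 63
f 61 63 62
f 62 63 64
f 62 64 44
f 63 41 65
f 63 65 64
f 64 65 66
f 64 66 44
f 65 41 67
f 65 67 66
f 66 67 68
f 66 68 44
f 67 41 69
f 67 69 68
f 68 69 70
f 68 70 44
f 69 41 71
f 69 71 70
f 70 71 72
f 70 72 44
f 71 41 42
f 71 42 72
f 72 42 43
f 72 43 44
f 73 84 78
f 73 78 74
f 73 74 80
f 73 80 83
f 73 83 84
f 74 78 82
f 78 84 77
f 84 83 75
f 83 80 79
f 80 74 81
f 76 82 77
f 76 77 75
f 76 75 79
f 76 79 81
f 76 81 82
f 77 82 78
f 75 77 84
f 79 75 83
f 81 79 80
f 82 81 74



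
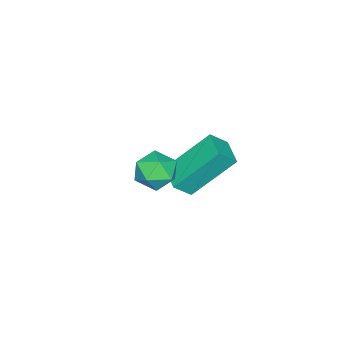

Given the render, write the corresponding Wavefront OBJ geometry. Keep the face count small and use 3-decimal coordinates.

v -1.754 2.407 -3.176
v -2.659 3.477 -1.749
v -1.067 3.126 -3.279
v -1.973 4.196 -1.853
v -1.287 2.044 -2.607
v -2.193 3.114 -1.181
v -0.601 2.763 -2.711
v -1.506 3.833 -1.284
v 1.353 3.991 -0.186
v 1.865 4.2 0.284
v 1.475 2.88 0.176
v 1.987 3.089 0.646
v 1.296 3.285 0.751
v 1.221 3.971 0.527
v 2.119 3.109 -0.067
v 2.044 3.795 -0.291
v 2.338 3.655 0.358
v 1.829 3.763 0.863
v 1.511 3.317 -0.403
v 1.002 3.425 0.102
f 2 4 1
f 5 2 1
f 1 4 3
f 3 5 1
f 2 8 4
f 6 2 5
f 6 8 2
f 4 8 3
f 7 5 3
f 3 8 7
f 7 6 5
f 8 6 7
f 9 20 14
f 9 14 10
f 9 10 16
f 9 16 19
f 9 19 20
f 10 14 18
f 14 20 13
f 20 19 11
f 19 16 15
f 16 10 17
f 12 18 13
f 12 13 11
f 12 11 15
f 12 15 17
f 12 17 18
f 13 18 14
f 11 13 20
f 15 11 19
f 17 15 16
f 18 17 10



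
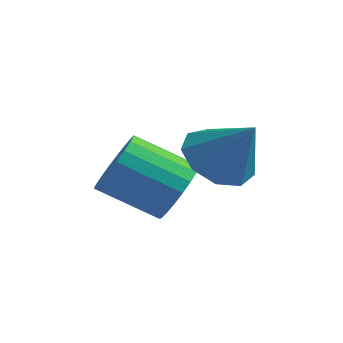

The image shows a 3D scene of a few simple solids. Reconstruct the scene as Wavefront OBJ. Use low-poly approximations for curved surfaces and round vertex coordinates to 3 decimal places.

v 2.618 3.828 -0.099
v 3.16 4.13 -0.504
v 3.362 3.752 0.839
v 2.898 4.492 -0.267
v 2.505 4.544 0.048
v 2.166 4.261 0.294
v 2.038 3.775 0.356
v 2.181 3.314 0.205
v 2.53 3.094 -0.089
v 2.919 3.217 -0.388
v 3.168 3.626 -0.551
v 1.948 3.659 -1.047
v 2.307 3.166 -0.746
v 1.232 2.769 -0.112
v 0.872 3.261 -0.413
v 2.336 3.379 -0.563
v 1.26 2.982 0.07
v 2.298 3.641 -0.464
v 1.222 3.244 0.17
v 2.199 3.906 -0.466
v 1.123 3.509 0.168
v 2.057 4.128 -0.568
v 0.981 3.731 0.066
v 1.896 4.269 -0.753
v 0.82 3.872 -0.119
v 1.744 4.305 -0.988
v 0.668 3.907 -0.354
v 1.627 4.228 -1.234
v 0.552 3.831 -0.6
v 1.566 4.053 -1.448
v 0.49 3.656 -0.814
v 1.57 3.81 -1.592
v 0.495 3.413 -0.958
v 1.641 3.541 -1.642
v 0.565 3.144 -1.008
v 1.764 3.292 -1.589
v 0.688 2.895 -0.955
v 1.919 3.106 -1.442
v 0.843 2.709 -0.809
v 2.079 3.016 -1.227
v 1.003 2.619 -0.594
v 2.216 3.037 -0.981
v 1.141 2.64 -0.347
f 2 1 4
f 2 4 3
f 4 1 5
f 4 5 3
f 5 1 6
f 5 6 3
f 6 1 7
f 6 7 3
f 7 1 8
f 7 8 3
f 8 1 9
f 8 9 3
f 9 1 10
f 9 10 3
f 10 1 11
f 10 11 3
f 11 1 2
f 11 2 3
f 13 12 16
f 13 16 14
f 14 16 17
f 14 17 15
f 16 12 18
f 16 18 17
f 17 18 19
f 17 19 15
f 18 12 20
f 18 20 19
f 19 20 21
f 19 21 15
f 20 12 22
f 20 22 21
f 21 22 23
f 21 23 15
f 22 12 24
f 22 24 23
f 23 24 25
f 23 25 15
f 24 12 26
f 24 26 25
f 25 26 27
f 25 27 15
f 26 12 28
f 26 28 27
f 27 28 29
f 27 29 15
f 28 12 30
f 28 30 29
f 29 30 31
f 29 31 15
f 30 12 32
f 30 32 31
f 31 32 33
f 31 33 15
f 32 12 34
f 32 34 33
f 33 34 35
f 33 35 15
f 34 12 36
f 34 36 35
f 35 36 37
f 35 37 15
f 36 12 38
f 36 38 37
f 37 38 39
f 37 39 15
f 38 12 40
f 38 40 39
f 39 40 41
f 39 41 15
f 40 12 42
f 40 42 41
f 41 42 43
f 41 43 15
f 42 12 13
f 42 13 43
f 43 13 14
f 43 14 15

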